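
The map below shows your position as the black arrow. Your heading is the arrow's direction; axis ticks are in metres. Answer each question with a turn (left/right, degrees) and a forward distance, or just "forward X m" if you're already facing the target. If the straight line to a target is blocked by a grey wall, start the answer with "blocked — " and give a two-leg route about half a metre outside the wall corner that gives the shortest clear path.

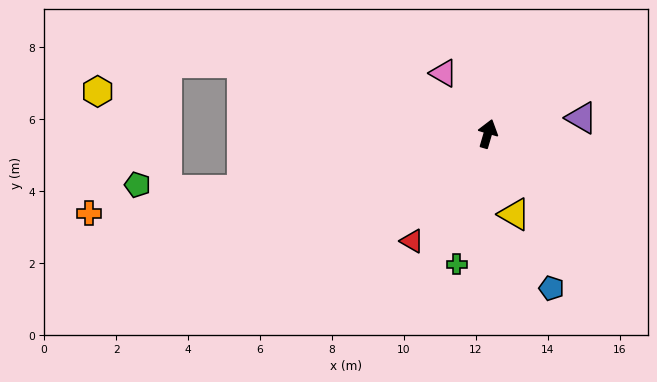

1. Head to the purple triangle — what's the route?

turn right 64°, forward 2.6 m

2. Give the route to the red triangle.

turn left 161°, forward 3.6 m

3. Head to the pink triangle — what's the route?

turn left 52°, forward 2.1 m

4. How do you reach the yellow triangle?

turn right 145°, forward 2.4 m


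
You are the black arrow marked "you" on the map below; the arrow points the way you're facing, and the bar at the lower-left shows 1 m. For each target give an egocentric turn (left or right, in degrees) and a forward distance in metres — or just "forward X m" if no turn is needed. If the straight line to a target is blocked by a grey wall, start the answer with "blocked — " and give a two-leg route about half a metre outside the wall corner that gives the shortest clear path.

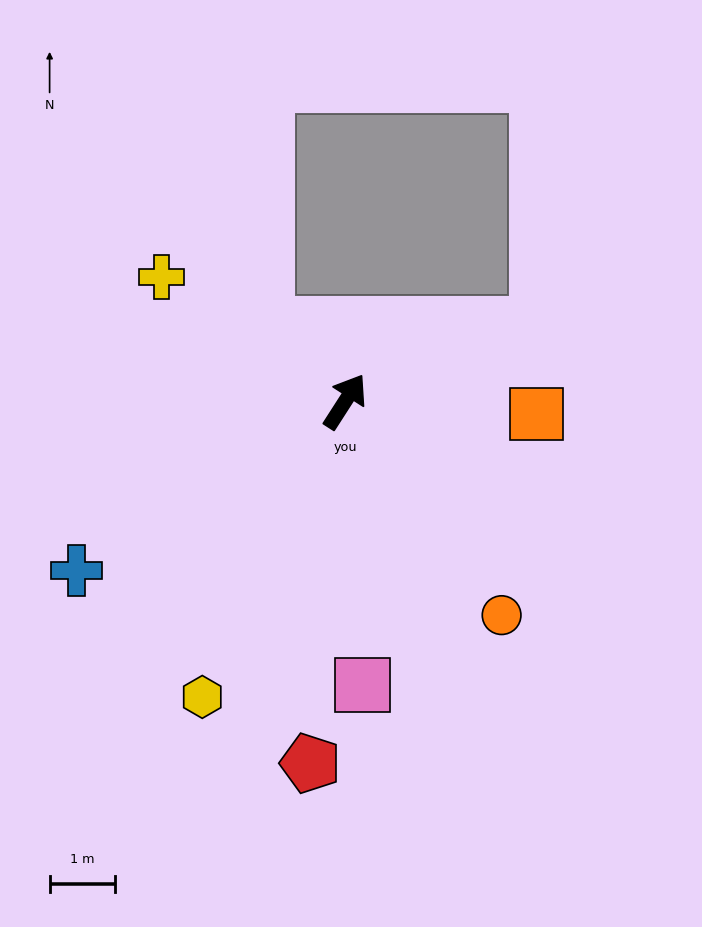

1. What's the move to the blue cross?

turn left 155°, forward 4.8 m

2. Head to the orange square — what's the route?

turn right 61°, forward 2.9 m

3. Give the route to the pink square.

turn right 144°, forward 4.3 m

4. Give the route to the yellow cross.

turn left 89°, forward 3.4 m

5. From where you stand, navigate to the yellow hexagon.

turn right 173°, forward 5.0 m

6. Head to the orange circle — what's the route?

turn right 111°, forward 4.0 m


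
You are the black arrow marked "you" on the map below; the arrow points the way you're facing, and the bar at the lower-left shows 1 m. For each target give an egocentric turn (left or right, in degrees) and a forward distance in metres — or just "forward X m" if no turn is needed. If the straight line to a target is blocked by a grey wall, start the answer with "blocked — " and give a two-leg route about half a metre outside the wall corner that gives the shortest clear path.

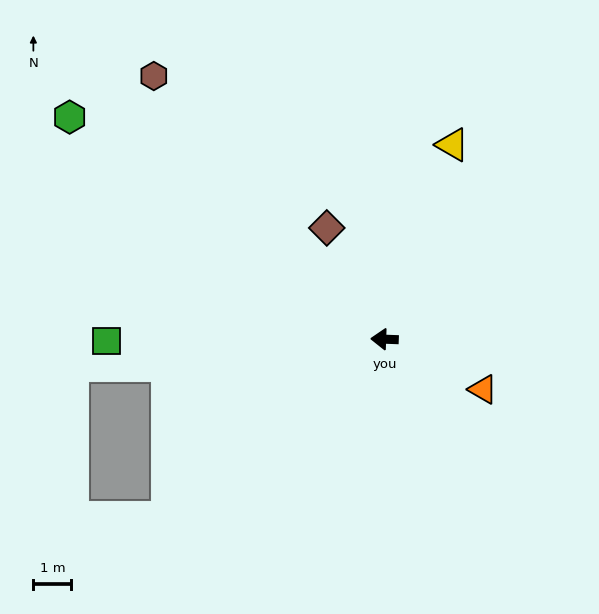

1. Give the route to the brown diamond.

turn right 60°, forward 3.3 m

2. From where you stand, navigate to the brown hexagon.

turn right 47°, forward 9.2 m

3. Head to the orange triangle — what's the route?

turn left 155°, forward 2.9 m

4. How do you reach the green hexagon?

turn right 33°, forward 10.2 m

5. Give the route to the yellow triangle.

turn right 107°, forward 5.4 m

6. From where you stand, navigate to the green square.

turn left 2°, forward 7.3 m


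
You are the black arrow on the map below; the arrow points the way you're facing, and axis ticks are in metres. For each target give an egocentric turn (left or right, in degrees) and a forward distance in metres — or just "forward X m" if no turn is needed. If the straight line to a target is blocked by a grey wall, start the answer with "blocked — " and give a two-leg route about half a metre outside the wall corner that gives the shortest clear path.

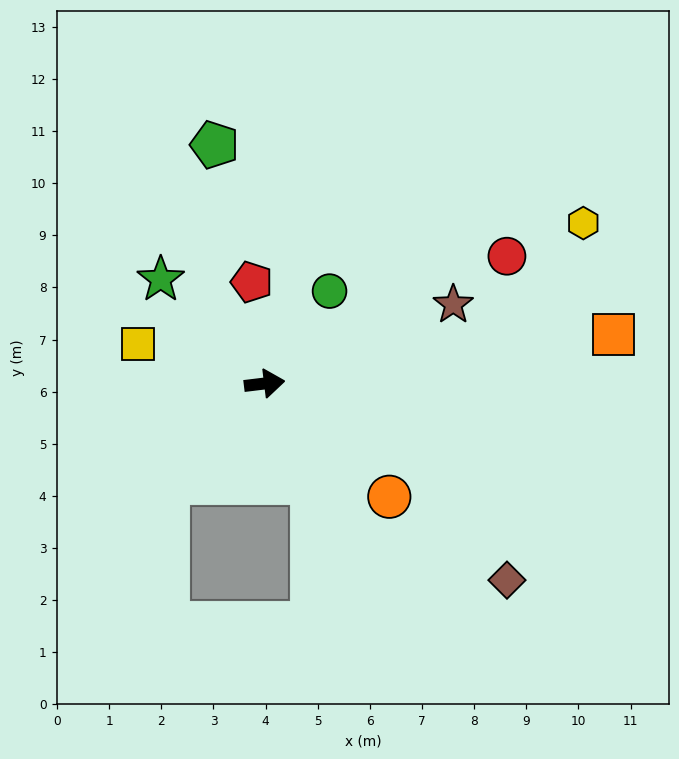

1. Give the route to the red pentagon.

turn left 90°, forward 2.0 m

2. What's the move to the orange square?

forward 6.8 m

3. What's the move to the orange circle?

turn right 49°, forward 3.2 m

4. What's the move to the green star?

turn left 128°, forward 2.8 m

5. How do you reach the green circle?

turn left 48°, forward 2.2 m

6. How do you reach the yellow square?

turn left 156°, forward 2.5 m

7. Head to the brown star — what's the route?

turn left 16°, forward 3.9 m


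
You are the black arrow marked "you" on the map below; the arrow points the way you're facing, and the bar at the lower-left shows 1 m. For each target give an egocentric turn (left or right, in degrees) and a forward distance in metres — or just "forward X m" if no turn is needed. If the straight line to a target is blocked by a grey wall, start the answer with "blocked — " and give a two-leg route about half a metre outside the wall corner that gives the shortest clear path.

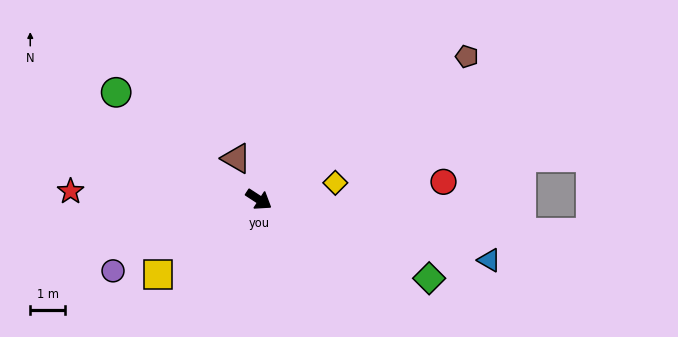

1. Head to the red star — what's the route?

turn right 149°, forward 5.4 m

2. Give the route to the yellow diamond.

turn left 45°, forward 2.2 m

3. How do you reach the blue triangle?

turn left 18°, forward 6.8 m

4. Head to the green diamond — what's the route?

turn left 8°, forward 5.4 m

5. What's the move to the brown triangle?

turn left 152°, forward 1.3 m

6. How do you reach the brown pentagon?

turn left 68°, forward 7.2 m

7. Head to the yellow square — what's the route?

turn right 110°, forward 3.6 m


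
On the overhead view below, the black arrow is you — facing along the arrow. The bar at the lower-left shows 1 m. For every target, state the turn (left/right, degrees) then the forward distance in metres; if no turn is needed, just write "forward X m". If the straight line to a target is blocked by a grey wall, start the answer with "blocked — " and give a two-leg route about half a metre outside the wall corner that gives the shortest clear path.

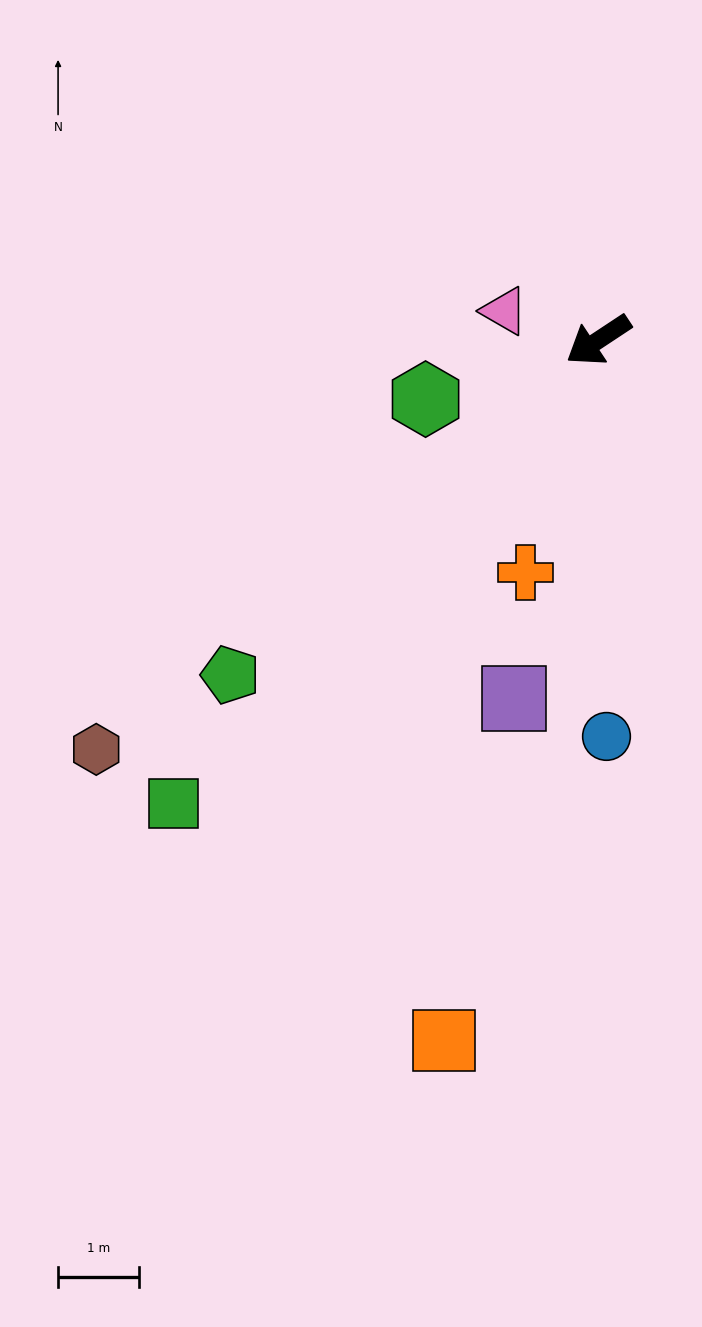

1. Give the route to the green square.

turn left 14°, forward 7.8 m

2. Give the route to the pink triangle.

turn right 51°, forward 1.2 m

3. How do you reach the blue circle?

turn left 58°, forward 4.9 m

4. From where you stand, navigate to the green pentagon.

turn left 9°, forward 6.2 m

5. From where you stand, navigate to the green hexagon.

turn right 15°, forward 2.3 m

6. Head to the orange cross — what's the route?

turn left 39°, forward 3.0 m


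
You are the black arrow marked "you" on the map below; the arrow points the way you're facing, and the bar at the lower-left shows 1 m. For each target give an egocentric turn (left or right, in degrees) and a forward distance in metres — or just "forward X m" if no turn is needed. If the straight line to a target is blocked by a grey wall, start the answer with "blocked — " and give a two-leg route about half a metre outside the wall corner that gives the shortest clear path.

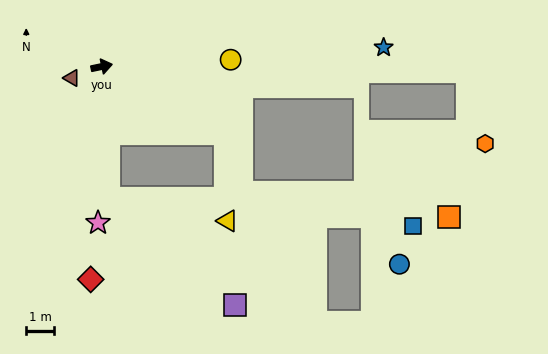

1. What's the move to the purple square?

blocked — turn right 99°, forward 4.7 m, then turn left 47°, forward 5.9 m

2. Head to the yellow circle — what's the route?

turn right 9°, forward 4.6 m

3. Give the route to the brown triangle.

turn right 171°, forward 1.1 m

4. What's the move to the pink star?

turn right 103°, forward 5.6 m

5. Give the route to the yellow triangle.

blocked — turn right 40°, forward 5.0 m, then turn right 60°, forward 3.1 m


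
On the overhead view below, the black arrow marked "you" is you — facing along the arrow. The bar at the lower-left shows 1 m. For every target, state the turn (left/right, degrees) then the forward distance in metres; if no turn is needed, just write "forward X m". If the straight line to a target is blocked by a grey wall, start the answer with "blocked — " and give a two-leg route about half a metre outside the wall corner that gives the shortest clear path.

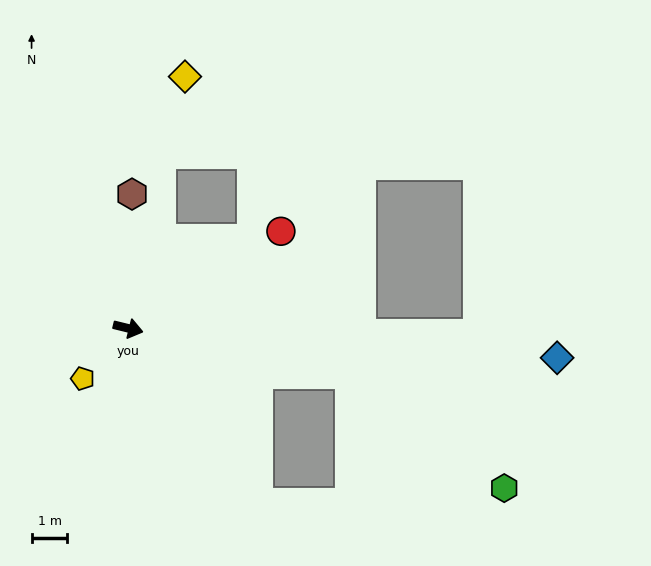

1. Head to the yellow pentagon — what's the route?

turn right 118°, forward 1.9 m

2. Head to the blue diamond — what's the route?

turn left 10°, forward 12.0 m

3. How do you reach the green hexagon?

blocked — turn left 2°, forward 6.3 m, then turn right 25°, forward 5.3 m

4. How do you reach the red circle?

turn left 46°, forward 5.0 m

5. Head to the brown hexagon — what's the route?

turn left 102°, forward 3.7 m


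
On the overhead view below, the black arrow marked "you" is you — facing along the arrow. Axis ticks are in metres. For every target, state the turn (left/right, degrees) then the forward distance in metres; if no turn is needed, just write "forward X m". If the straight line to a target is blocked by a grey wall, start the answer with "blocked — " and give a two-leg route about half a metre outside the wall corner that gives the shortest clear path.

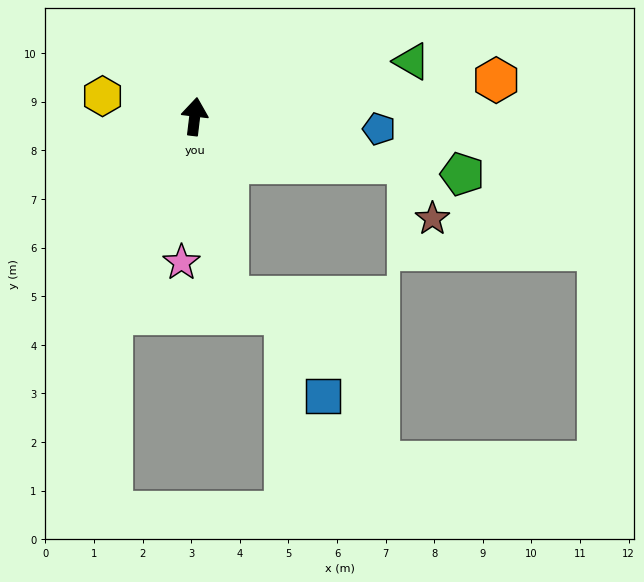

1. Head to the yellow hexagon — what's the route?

turn left 84°, forward 1.9 m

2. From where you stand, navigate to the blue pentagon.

turn right 87°, forward 3.8 m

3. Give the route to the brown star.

blocked — turn right 96°, forward 4.5 m, then turn right 53°, forward 1.2 m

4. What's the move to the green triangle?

turn right 69°, forward 4.6 m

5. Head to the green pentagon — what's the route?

turn right 95°, forward 5.6 m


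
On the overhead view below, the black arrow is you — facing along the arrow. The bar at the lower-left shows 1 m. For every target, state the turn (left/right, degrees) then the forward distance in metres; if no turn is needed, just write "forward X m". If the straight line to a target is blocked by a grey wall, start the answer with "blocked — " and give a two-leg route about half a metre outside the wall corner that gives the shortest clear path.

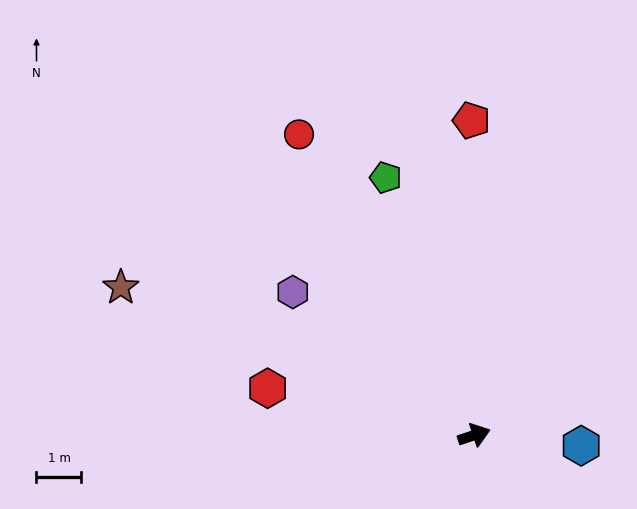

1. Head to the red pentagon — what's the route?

turn left 72°, forward 7.0 m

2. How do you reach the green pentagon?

turn left 91°, forward 6.1 m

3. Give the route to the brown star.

turn left 139°, forward 8.5 m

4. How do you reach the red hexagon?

turn left 149°, forward 4.7 m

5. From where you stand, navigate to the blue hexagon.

turn right 24°, forward 2.4 m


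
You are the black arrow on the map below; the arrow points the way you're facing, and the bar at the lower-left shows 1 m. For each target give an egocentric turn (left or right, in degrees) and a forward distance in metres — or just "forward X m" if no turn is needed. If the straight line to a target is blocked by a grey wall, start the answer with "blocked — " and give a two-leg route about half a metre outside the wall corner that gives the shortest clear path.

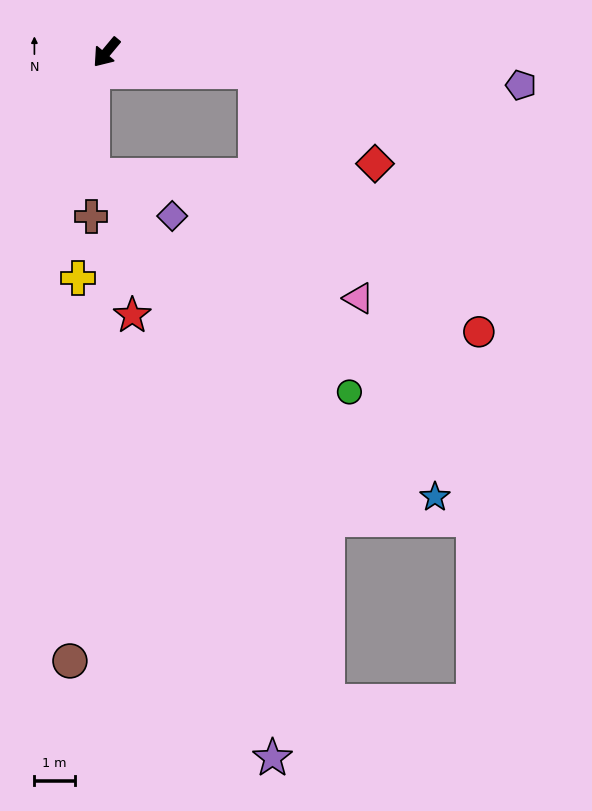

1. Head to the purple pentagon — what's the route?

turn left 125°, forward 10.3 m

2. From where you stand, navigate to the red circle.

blocked — turn left 122°, forward 3.7 m, then turn right 41°, forward 8.5 m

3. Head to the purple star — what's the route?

blocked — turn left 122°, forward 3.7 m, then turn right 81°, forward 17.0 m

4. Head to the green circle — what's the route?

blocked — turn left 122°, forward 3.7 m, then turn right 66°, forward 8.3 m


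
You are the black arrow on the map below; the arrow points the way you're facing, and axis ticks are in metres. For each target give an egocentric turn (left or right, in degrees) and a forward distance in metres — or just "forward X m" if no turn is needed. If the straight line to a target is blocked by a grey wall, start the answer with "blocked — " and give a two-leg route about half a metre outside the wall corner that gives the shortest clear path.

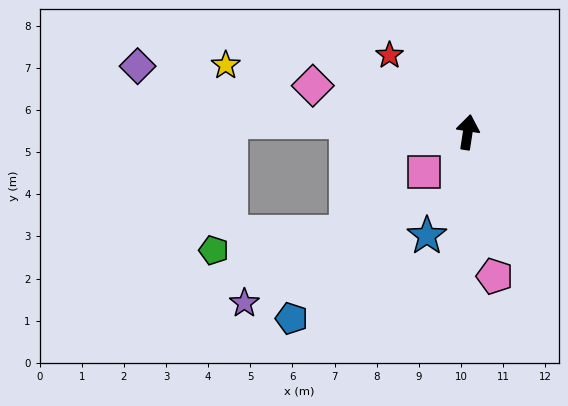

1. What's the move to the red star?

turn left 54°, forward 2.6 m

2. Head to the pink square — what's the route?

turn left 141°, forward 1.4 m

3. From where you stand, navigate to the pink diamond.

turn left 82°, forward 3.8 m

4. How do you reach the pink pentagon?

turn right 161°, forward 3.5 m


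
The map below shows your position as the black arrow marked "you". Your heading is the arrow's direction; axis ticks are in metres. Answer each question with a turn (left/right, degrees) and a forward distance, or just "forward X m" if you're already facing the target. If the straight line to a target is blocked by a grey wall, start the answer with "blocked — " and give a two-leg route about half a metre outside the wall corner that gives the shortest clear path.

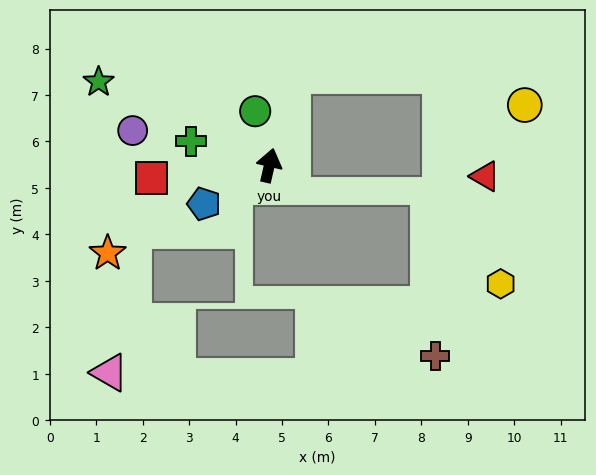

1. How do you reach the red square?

turn left 109°, forward 2.6 m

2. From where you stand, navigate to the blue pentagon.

turn left 133°, forward 1.6 m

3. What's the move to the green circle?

turn left 28°, forward 1.2 m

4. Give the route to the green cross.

turn left 86°, forward 1.8 m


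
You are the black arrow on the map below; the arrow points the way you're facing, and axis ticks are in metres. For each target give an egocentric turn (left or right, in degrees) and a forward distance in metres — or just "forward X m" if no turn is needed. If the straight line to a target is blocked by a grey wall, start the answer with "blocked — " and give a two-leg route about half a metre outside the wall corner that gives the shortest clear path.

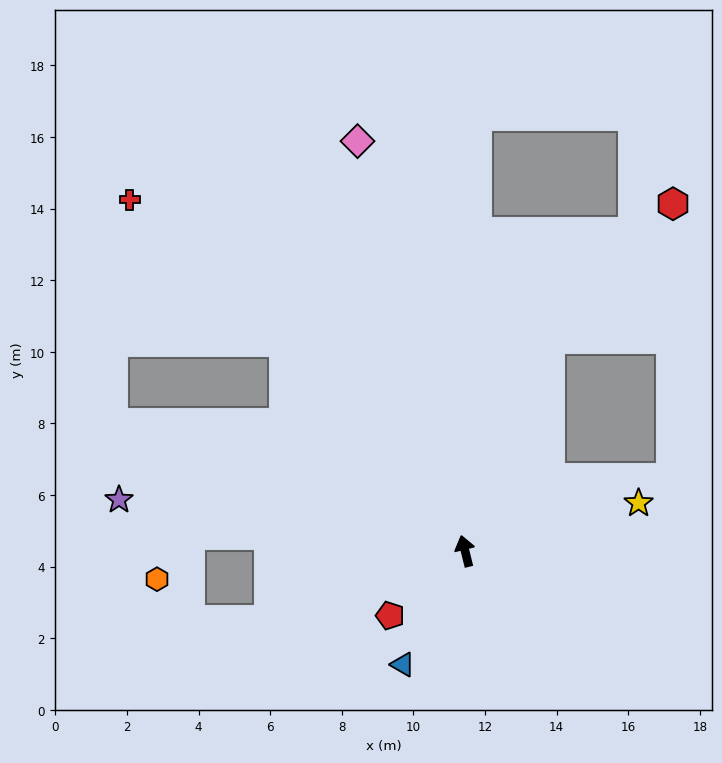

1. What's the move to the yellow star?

turn right 88°, forward 5.0 m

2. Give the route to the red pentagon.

turn left 117°, forward 2.8 m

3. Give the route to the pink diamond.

forward 11.8 m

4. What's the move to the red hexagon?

blocked — turn right 36°, forward 6.4 m, then turn right 20°, forward 5.1 m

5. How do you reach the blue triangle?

turn left 137°, forward 3.6 m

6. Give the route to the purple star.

turn left 68°, forward 9.8 m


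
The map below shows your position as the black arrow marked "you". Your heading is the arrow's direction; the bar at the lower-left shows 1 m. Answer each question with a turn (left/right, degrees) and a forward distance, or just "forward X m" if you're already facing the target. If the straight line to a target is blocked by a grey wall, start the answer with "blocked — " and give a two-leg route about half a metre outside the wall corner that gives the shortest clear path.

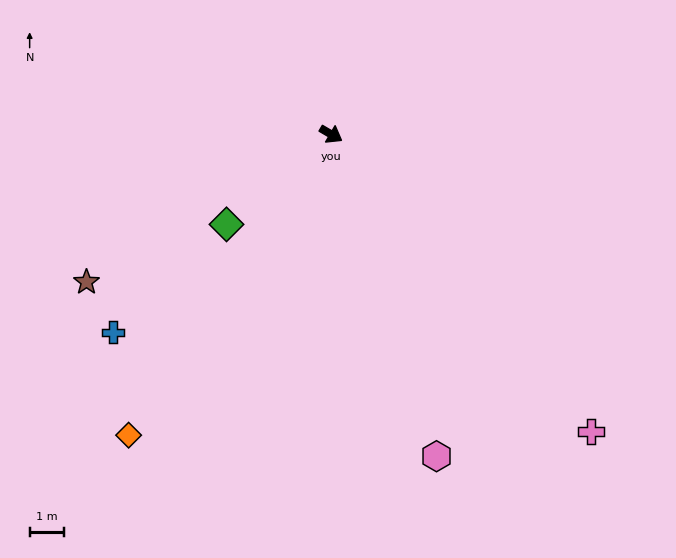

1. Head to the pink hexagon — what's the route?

turn right 42°, forward 9.8 m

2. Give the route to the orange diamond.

turn right 94°, forward 10.5 m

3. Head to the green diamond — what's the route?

turn right 109°, forward 4.0 m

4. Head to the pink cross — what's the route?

turn right 18°, forward 11.5 m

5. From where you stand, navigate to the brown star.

turn right 119°, forward 8.3 m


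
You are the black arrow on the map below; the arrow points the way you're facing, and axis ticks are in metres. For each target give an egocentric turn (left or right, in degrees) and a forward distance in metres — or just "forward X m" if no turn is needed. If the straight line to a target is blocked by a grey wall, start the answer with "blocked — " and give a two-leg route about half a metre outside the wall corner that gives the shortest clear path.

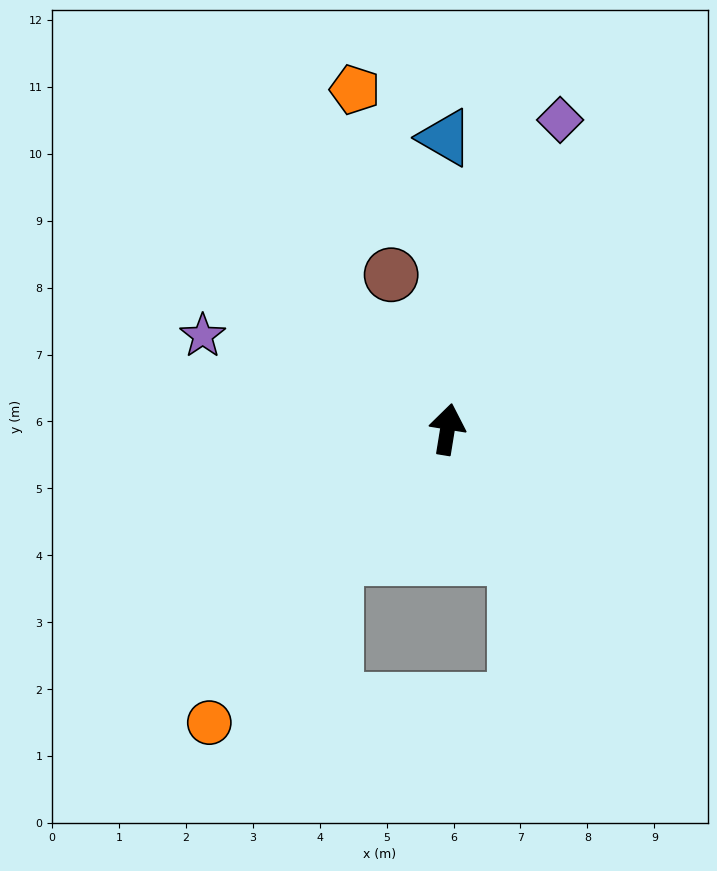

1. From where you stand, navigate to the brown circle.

turn left 29°, forward 2.5 m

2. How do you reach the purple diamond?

turn right 11°, forward 4.9 m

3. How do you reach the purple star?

turn left 78°, forward 3.9 m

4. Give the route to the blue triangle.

turn left 10°, forward 4.4 m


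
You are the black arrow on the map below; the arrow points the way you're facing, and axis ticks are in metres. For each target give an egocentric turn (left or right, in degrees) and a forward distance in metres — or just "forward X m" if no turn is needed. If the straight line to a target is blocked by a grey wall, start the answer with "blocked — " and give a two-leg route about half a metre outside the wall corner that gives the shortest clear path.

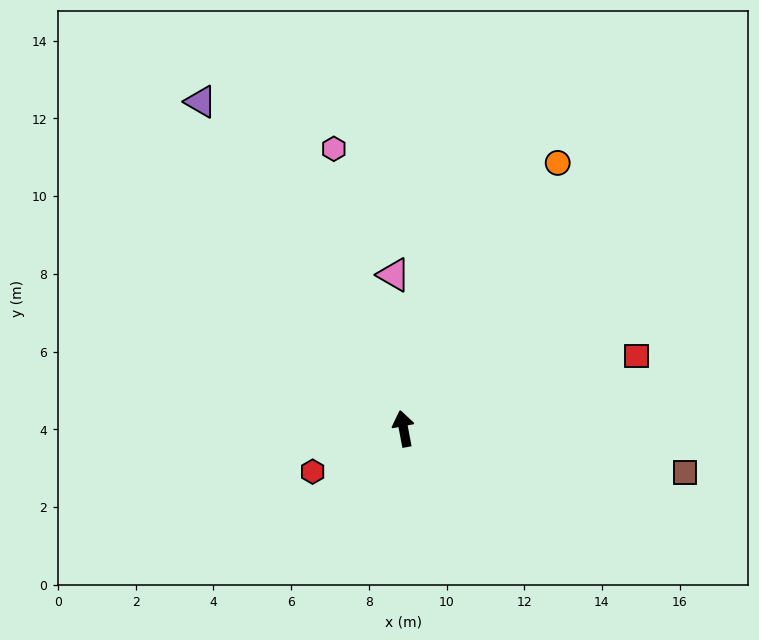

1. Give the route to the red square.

turn right 83°, forward 6.3 m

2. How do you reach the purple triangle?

turn left 21°, forward 9.9 m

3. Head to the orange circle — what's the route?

turn right 41°, forward 7.9 m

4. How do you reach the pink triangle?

turn right 7°, forward 4.0 m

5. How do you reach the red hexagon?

turn left 105°, forward 2.6 m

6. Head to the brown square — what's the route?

turn right 110°, forward 7.3 m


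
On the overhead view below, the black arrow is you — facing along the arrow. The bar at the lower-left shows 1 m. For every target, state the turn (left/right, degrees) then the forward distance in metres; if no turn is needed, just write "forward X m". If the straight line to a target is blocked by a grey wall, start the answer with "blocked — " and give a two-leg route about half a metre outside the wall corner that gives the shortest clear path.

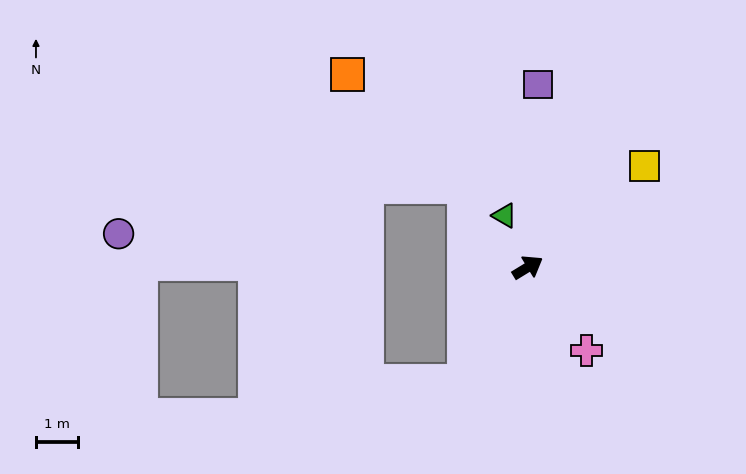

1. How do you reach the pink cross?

turn right 86°, forward 2.4 m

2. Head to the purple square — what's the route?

turn left 55°, forward 4.4 m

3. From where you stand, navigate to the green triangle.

turn left 83°, forward 1.4 m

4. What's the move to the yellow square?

turn left 10°, forward 3.7 m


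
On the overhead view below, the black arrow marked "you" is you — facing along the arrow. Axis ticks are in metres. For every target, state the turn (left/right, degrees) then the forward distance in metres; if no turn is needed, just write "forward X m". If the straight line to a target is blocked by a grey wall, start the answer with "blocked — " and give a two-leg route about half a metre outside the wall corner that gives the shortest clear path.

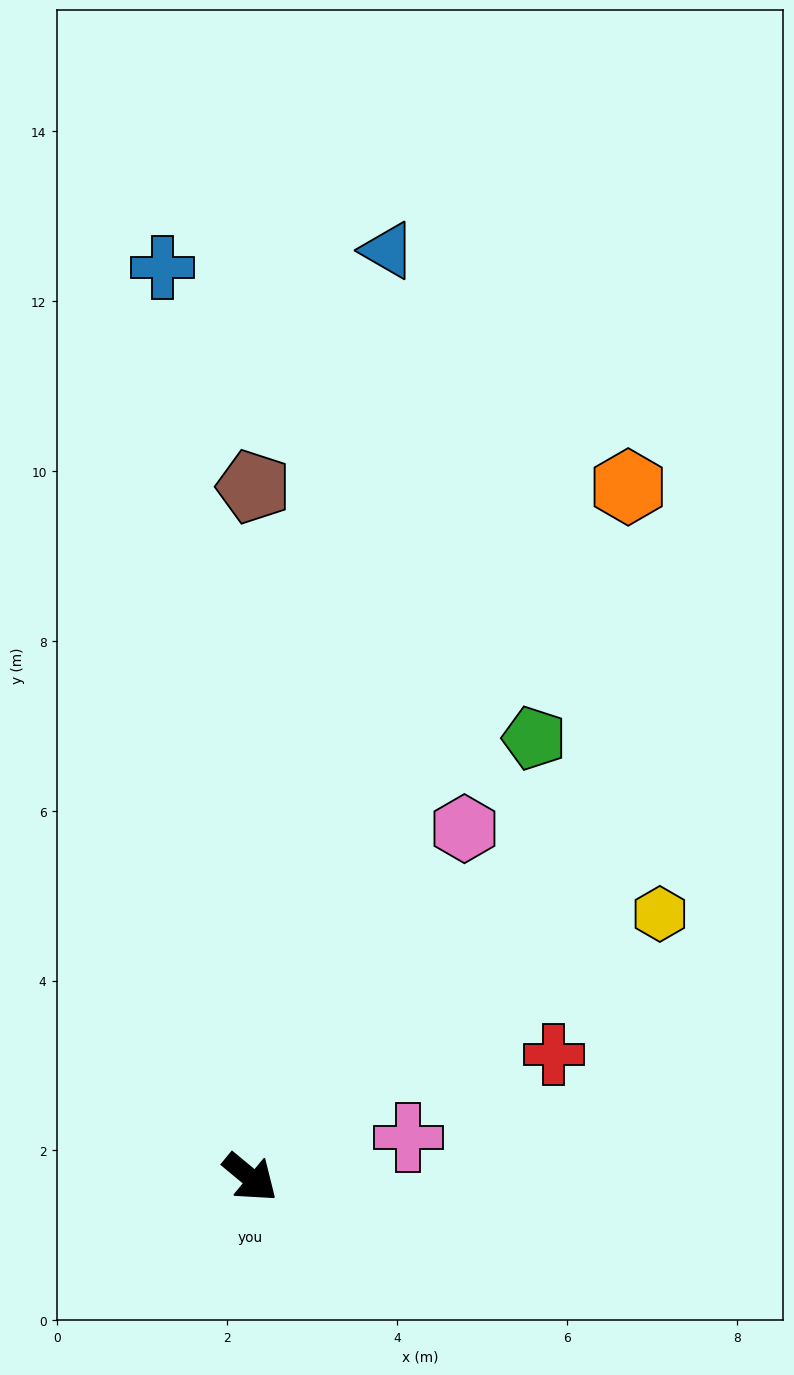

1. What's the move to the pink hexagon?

turn left 98°, forward 4.8 m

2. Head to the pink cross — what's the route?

turn left 54°, forward 1.9 m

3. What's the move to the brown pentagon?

turn left 129°, forward 8.1 m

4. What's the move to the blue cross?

turn left 135°, forward 10.8 m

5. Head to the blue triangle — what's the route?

turn left 121°, forward 11.0 m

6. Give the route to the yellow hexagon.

turn left 72°, forward 5.7 m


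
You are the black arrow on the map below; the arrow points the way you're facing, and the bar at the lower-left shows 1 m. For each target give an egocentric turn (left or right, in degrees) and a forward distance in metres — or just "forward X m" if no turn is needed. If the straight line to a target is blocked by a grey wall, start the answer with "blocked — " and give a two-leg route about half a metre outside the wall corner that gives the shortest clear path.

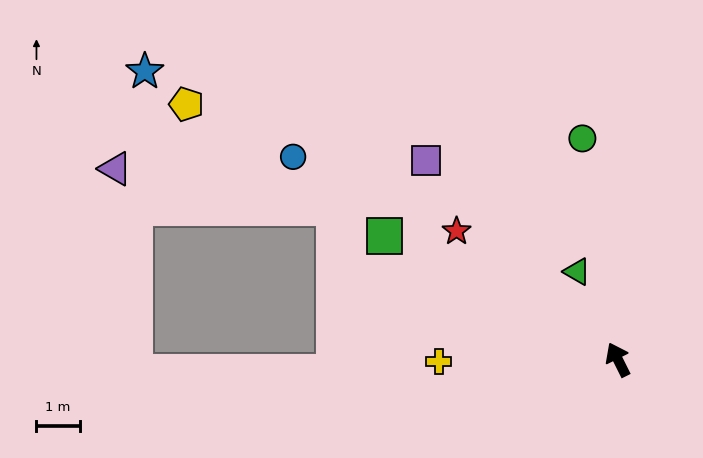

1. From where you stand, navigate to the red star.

turn left 25°, forward 4.8 m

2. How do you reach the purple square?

turn left 17°, forward 6.4 m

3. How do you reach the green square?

turn left 36°, forward 6.1 m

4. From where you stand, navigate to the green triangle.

forward 2.2 m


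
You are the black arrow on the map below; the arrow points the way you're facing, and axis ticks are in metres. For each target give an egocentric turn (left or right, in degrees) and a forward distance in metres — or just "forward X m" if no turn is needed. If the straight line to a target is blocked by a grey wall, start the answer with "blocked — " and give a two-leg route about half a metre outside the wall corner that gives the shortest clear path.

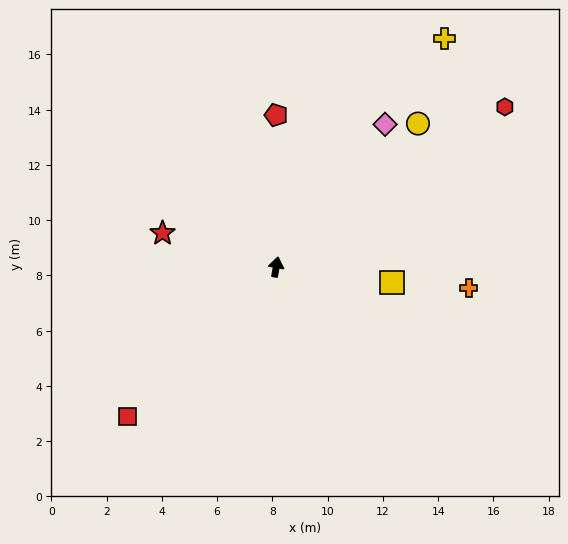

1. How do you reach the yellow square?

turn right 88°, forward 4.2 m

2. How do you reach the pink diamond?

turn right 27°, forward 6.5 m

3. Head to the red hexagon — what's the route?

turn right 45°, forward 10.1 m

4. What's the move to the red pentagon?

turn left 10°, forward 5.5 m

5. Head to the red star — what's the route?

turn left 83°, forward 4.3 m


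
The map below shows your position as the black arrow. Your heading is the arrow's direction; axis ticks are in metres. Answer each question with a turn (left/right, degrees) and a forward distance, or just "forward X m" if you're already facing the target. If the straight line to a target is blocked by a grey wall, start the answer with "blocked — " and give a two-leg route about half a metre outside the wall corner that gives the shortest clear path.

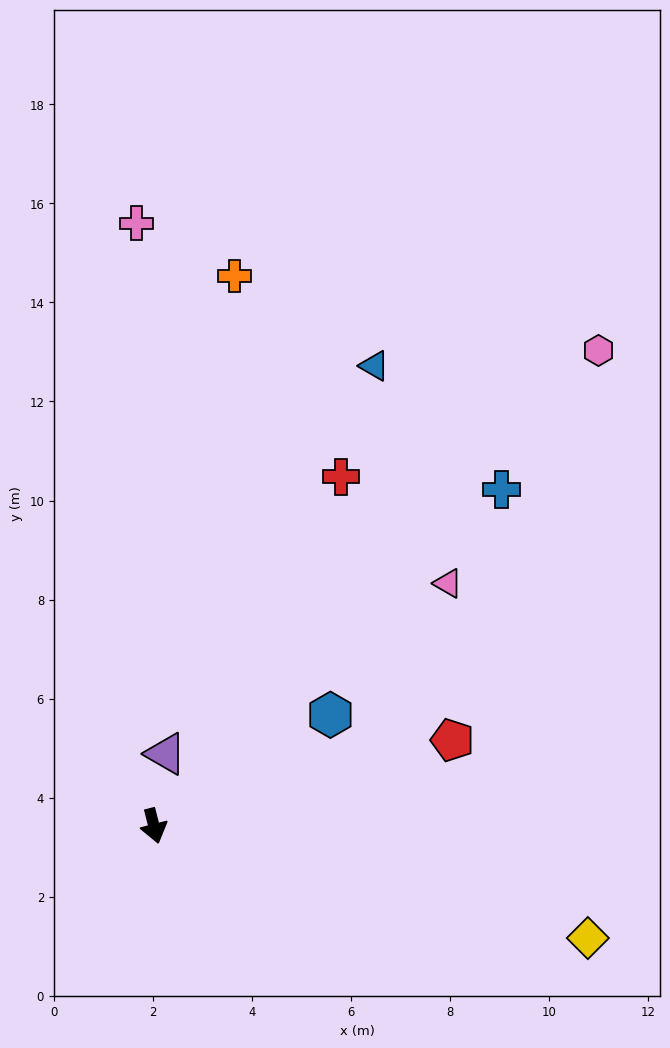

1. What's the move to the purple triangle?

turn left 157°, forward 1.5 m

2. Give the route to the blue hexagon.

turn left 108°, forward 4.2 m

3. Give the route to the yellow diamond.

turn left 61°, forward 9.1 m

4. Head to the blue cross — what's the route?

turn left 120°, forward 9.8 m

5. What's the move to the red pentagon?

turn left 92°, forward 6.3 m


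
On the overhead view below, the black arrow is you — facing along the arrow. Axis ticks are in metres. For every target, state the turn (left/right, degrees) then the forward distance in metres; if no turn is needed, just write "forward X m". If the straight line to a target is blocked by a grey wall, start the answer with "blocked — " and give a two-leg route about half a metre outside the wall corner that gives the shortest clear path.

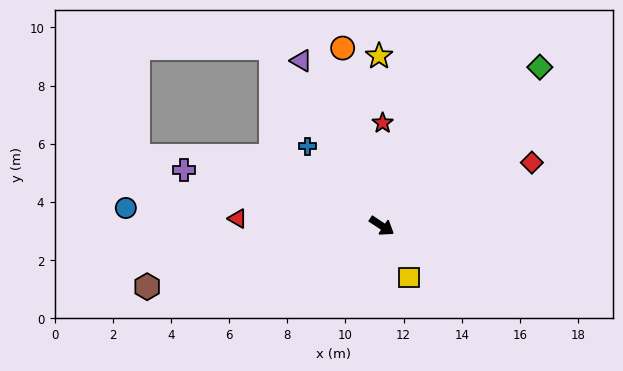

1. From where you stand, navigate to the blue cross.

turn left 166°, forward 3.7 m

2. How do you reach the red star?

turn left 123°, forward 3.5 m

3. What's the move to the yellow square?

turn right 29°, forward 2.0 m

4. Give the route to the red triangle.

turn right 149°, forward 5.0 m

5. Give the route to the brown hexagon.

turn right 132°, forward 8.3 m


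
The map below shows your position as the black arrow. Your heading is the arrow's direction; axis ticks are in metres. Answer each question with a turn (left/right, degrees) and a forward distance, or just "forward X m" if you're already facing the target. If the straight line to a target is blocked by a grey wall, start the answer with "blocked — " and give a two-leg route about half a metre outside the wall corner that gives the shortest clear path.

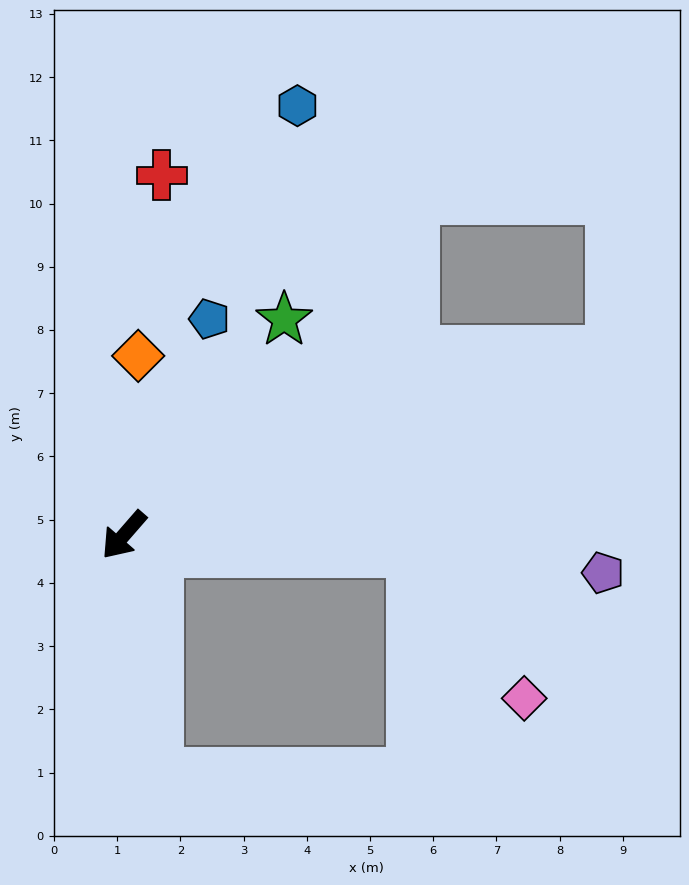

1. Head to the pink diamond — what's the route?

blocked — turn left 128°, forward 4.6 m, then turn right 50°, forward 2.9 m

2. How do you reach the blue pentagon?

turn right 161°, forward 3.7 m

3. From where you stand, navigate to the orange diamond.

turn right 144°, forward 2.8 m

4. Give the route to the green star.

turn right 176°, forward 4.2 m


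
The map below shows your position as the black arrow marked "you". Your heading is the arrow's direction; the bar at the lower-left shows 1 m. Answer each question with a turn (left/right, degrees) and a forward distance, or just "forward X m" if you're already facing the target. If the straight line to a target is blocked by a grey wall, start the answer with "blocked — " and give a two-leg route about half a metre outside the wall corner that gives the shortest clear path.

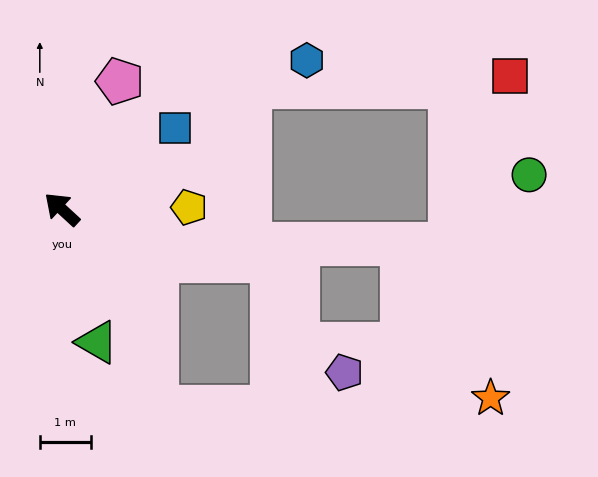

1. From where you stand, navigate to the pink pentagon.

turn right 72°, forward 2.7 m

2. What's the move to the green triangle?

turn left 148°, forward 2.7 m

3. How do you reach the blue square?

turn right 102°, forward 2.7 m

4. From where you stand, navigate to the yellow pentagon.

turn right 137°, forward 2.5 m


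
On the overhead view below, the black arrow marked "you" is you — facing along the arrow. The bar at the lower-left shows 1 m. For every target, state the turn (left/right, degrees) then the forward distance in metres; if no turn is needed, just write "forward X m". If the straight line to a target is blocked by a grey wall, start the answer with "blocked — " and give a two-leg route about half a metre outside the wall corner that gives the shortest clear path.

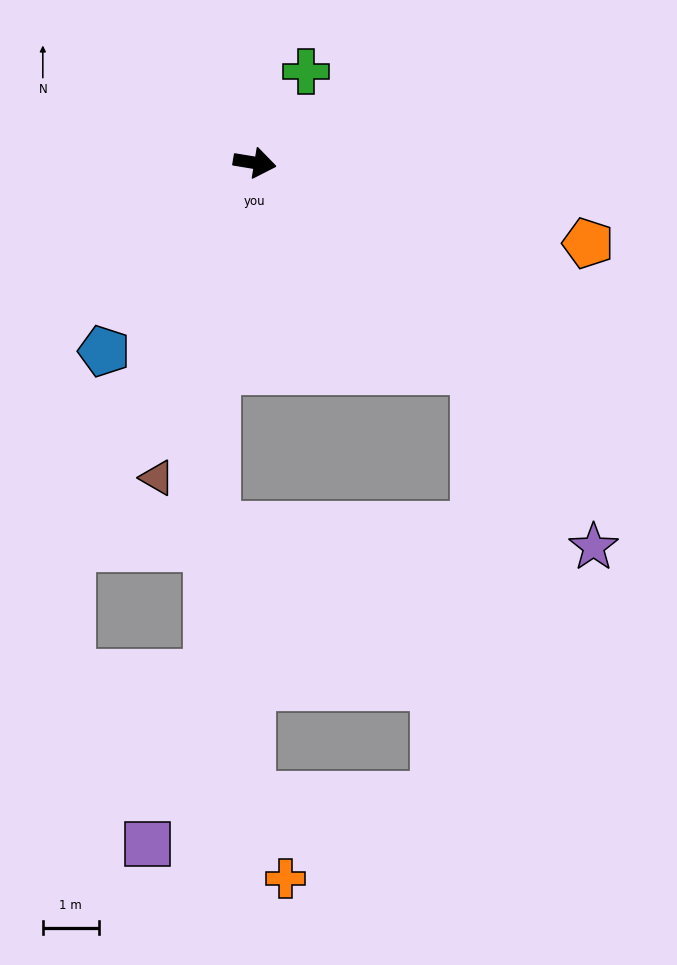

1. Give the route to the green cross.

turn left 70°, forward 1.9 m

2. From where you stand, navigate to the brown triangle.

turn right 98°, forward 5.9 m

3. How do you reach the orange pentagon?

turn right 4°, forward 6.2 m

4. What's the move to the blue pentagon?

turn right 119°, forward 4.3 m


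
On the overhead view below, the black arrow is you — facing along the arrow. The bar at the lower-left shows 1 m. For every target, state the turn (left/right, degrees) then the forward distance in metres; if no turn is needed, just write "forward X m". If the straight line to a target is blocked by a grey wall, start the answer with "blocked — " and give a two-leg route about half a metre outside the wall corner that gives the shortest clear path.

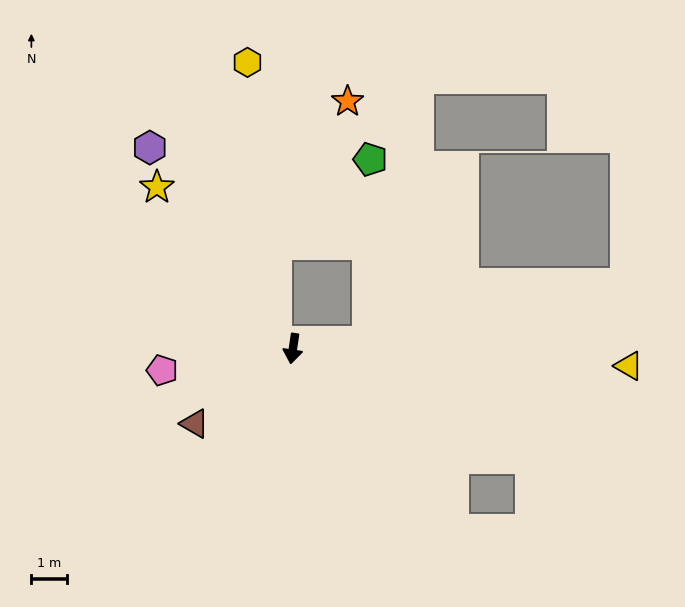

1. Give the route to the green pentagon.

blocked — turn left 105°, forward 2.1 m, then turn left 82°, forward 5.1 m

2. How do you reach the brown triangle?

turn right 44°, forward 3.5 m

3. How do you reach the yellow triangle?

turn left 95°, forward 9.5 m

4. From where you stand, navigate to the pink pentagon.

turn right 72°, forward 3.7 m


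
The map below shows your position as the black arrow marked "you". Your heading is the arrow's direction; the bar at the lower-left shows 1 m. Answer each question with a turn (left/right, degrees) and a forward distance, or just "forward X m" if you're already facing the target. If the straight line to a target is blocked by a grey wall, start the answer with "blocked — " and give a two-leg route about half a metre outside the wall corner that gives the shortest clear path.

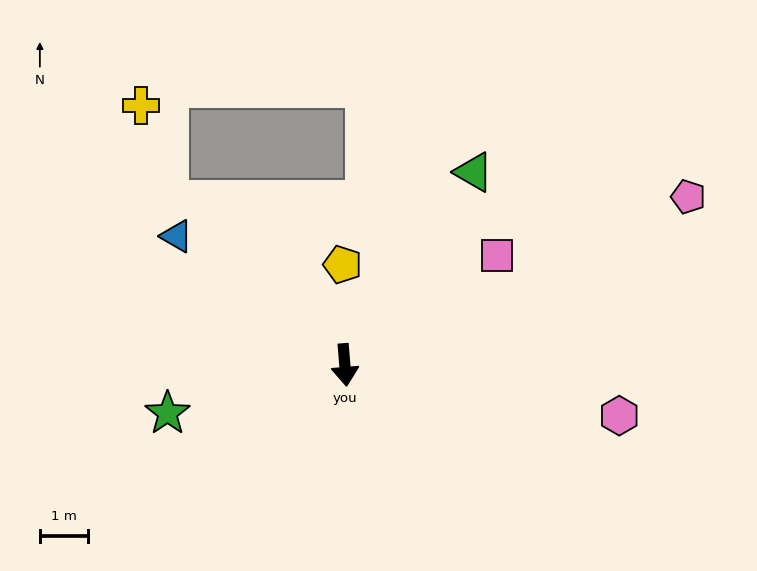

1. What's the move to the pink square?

turn left 121°, forward 3.9 m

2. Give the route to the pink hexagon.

turn left 75°, forward 5.7 m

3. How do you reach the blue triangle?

turn right 132°, forward 4.4 m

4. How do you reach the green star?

turn right 79°, forward 3.8 m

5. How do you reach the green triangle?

turn left 142°, forward 4.8 m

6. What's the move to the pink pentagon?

turn left 111°, forward 7.9 m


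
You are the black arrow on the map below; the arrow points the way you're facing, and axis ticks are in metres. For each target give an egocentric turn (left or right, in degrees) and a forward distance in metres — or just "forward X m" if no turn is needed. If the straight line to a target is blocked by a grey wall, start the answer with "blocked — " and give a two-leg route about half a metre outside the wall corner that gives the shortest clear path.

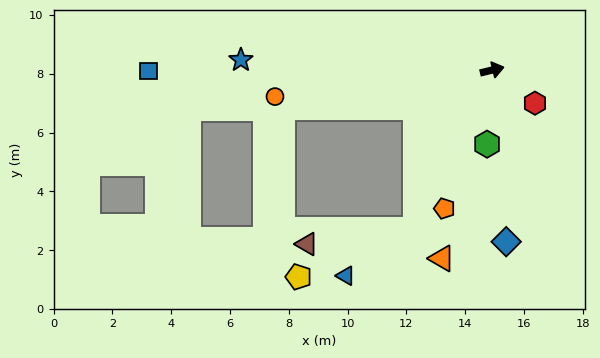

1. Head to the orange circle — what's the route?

turn left 173°, forward 7.4 m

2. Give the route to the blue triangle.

blocked — turn right 130°, forward 6.0 m, then turn right 29°, forward 2.8 m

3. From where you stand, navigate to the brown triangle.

blocked — turn right 130°, forward 6.0 m, then turn right 56°, forward 3.7 m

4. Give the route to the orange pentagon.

turn right 123°, forward 5.0 m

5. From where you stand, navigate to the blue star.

turn left 164°, forward 8.6 m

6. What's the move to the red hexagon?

turn right 51°, forward 1.8 m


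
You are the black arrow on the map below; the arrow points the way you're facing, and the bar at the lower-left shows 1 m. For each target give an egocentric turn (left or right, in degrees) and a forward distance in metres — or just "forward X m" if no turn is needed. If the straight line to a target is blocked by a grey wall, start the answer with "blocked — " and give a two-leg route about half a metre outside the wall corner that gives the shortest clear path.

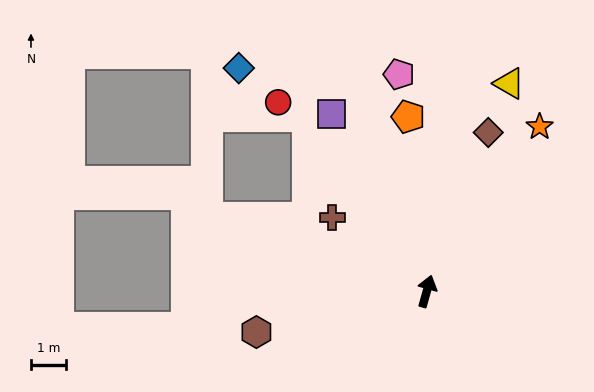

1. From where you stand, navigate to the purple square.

turn left 44°, forward 5.7 m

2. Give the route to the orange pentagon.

turn left 22°, forward 4.9 m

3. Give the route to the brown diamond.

turn right 5°, forward 4.8 m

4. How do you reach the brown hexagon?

turn left 119°, forward 4.9 m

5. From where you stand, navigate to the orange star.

turn right 19°, forward 5.6 m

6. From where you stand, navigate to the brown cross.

turn left 68°, forward 3.4 m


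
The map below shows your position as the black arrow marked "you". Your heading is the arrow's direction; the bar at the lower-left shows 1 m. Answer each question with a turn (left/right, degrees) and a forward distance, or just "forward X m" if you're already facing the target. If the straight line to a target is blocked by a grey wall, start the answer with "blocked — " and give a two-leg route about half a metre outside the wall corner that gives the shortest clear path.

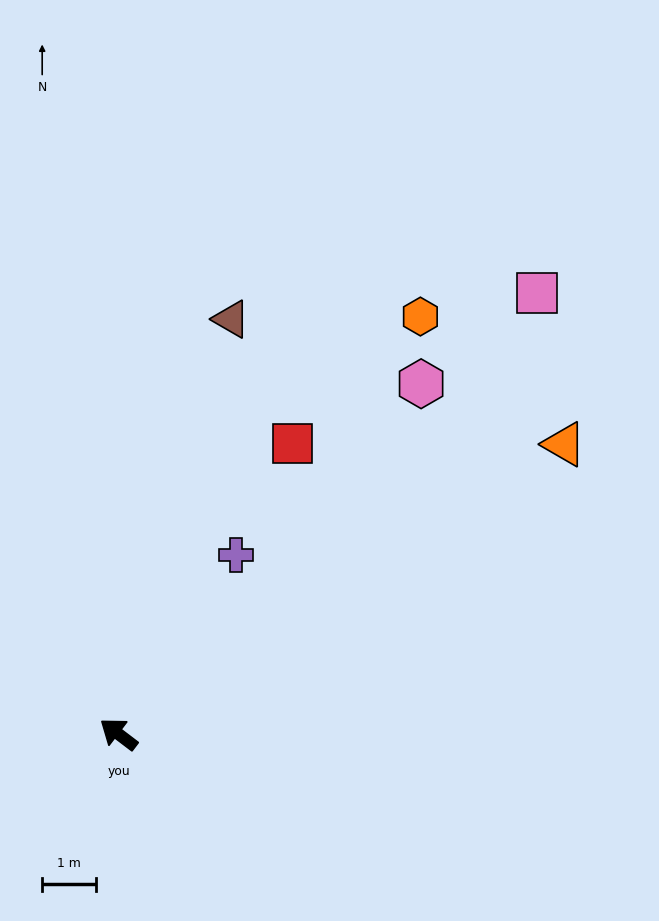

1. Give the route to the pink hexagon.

turn right 94°, forward 8.6 m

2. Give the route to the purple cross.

turn right 86°, forward 4.0 m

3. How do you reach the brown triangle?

turn right 68°, forward 8.0 m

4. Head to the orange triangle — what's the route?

turn right 110°, forward 9.9 m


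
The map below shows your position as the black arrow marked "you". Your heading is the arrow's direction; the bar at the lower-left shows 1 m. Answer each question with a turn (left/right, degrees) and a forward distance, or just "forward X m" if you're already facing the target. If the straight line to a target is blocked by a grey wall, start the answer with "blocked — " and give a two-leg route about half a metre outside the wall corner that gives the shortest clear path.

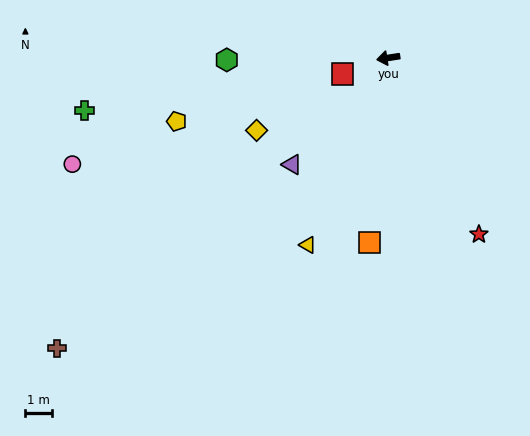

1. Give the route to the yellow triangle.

turn left 58°, forward 7.7 m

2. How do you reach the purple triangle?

turn left 39°, forward 5.4 m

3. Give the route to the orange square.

turn left 75°, forward 7.0 m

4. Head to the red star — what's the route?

turn left 108°, forward 7.5 m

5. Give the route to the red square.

turn left 11°, forward 1.8 m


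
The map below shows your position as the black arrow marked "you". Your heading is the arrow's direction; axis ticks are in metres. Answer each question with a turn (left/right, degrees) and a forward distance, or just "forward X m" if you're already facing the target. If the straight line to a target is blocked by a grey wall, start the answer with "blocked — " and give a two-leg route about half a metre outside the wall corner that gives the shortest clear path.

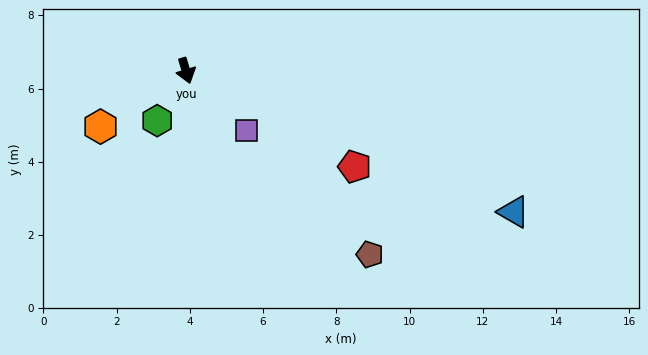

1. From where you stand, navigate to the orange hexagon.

turn right 74°, forward 2.8 m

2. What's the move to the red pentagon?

turn left 44°, forward 5.3 m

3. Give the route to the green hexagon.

turn right 47°, forward 1.6 m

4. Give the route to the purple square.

turn left 29°, forward 2.3 m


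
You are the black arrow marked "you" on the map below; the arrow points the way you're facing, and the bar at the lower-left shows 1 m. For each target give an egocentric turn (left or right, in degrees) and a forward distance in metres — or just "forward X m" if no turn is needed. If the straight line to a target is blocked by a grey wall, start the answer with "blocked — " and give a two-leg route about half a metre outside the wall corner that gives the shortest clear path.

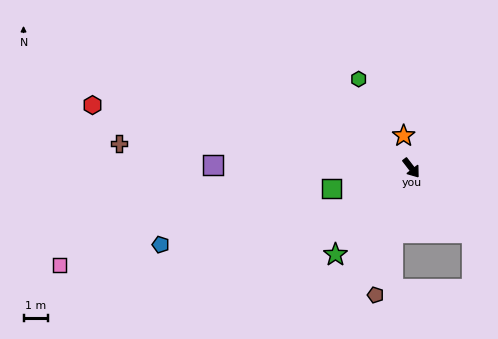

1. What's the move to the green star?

turn right 79°, forward 4.7 m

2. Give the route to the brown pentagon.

turn right 53°, forward 5.4 m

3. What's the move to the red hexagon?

turn right 139°, forward 13.3 m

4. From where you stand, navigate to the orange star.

turn left 156°, forward 1.4 m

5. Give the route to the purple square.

turn right 129°, forward 8.1 m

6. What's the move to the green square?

turn right 113°, forward 3.4 m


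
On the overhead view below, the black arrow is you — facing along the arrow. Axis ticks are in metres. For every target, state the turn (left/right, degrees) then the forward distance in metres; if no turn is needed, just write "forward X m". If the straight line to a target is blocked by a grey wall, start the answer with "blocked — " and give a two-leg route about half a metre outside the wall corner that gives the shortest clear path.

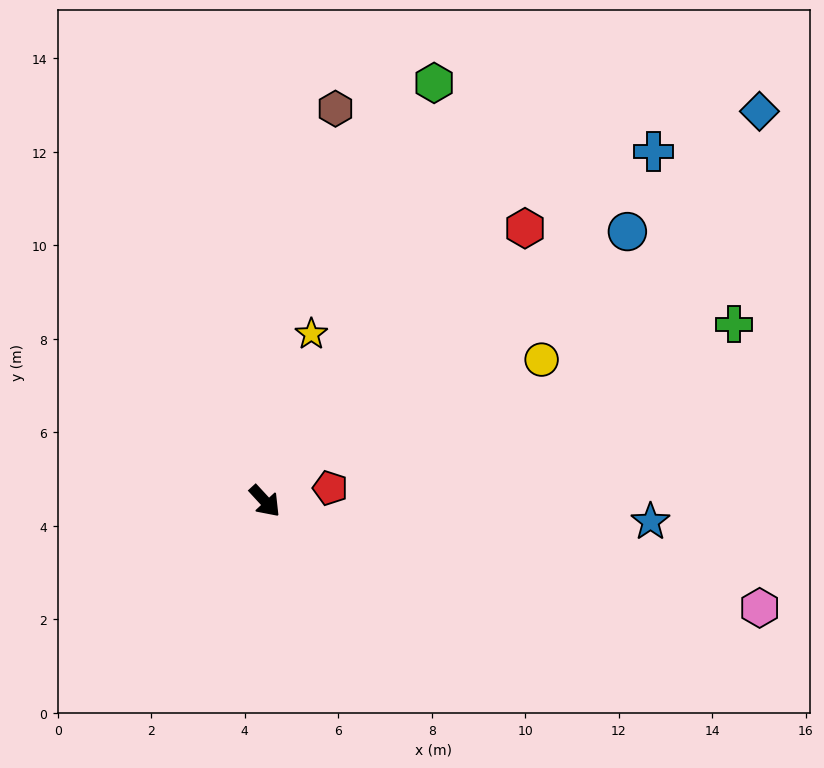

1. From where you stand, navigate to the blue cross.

turn left 89°, forward 11.2 m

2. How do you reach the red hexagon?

turn left 94°, forward 8.1 m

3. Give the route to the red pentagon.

turn left 59°, forward 1.4 m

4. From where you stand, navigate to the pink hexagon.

turn left 35°, forward 10.8 m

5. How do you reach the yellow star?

turn left 122°, forward 3.7 m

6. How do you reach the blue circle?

turn left 84°, forward 9.7 m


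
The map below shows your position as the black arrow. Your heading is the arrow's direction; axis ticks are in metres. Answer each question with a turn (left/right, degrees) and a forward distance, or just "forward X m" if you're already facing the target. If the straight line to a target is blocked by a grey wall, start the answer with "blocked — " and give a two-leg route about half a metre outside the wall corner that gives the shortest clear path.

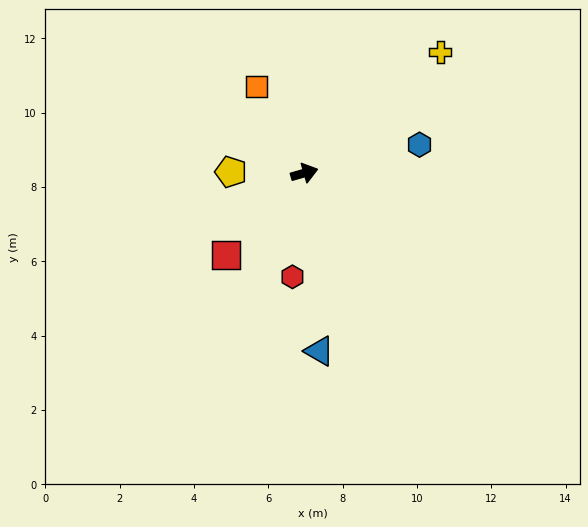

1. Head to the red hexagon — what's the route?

turn right 113°, forward 2.8 m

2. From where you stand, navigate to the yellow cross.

turn left 26°, forward 4.9 m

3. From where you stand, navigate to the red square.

turn right 150°, forward 3.0 m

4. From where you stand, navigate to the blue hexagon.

turn right 2°, forward 3.2 m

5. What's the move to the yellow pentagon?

turn left 163°, forward 2.0 m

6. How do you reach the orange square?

turn left 103°, forward 2.7 m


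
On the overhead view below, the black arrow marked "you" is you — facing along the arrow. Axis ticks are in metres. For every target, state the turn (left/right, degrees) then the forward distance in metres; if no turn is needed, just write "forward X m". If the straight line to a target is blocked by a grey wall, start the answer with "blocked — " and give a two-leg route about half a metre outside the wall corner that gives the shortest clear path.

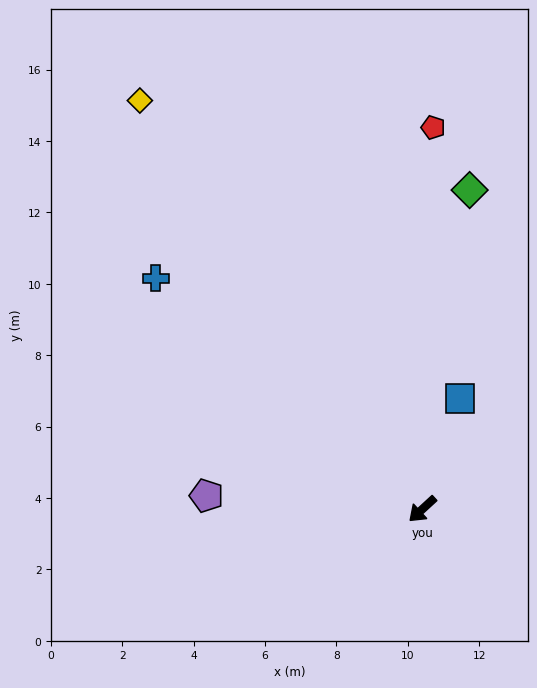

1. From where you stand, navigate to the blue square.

turn right 151°, forward 3.3 m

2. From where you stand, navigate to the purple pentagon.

turn right 46°, forward 6.1 m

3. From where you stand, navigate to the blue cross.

turn right 83°, forward 9.9 m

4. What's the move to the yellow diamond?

turn right 98°, forward 13.9 m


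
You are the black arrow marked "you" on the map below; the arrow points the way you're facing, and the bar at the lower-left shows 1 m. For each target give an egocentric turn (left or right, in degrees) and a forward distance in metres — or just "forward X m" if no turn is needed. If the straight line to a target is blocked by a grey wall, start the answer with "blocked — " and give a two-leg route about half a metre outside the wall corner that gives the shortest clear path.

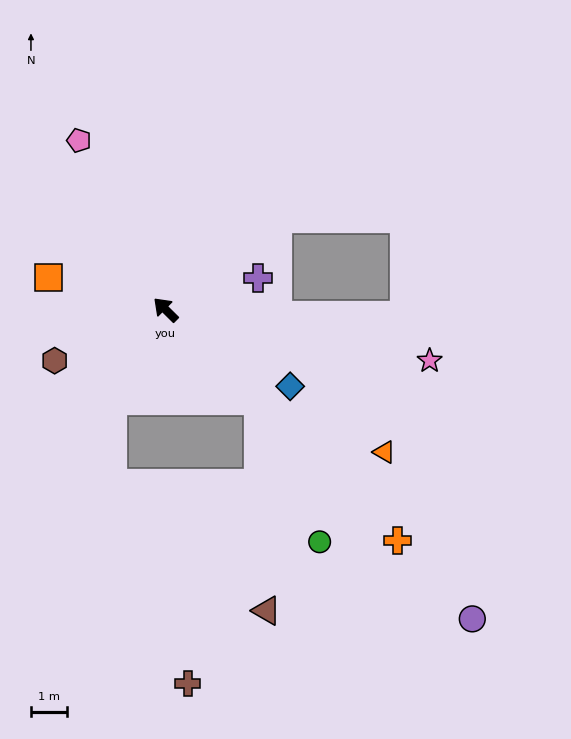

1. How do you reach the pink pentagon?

turn right 18°, forward 5.2 m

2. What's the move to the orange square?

turn left 29°, forward 3.3 m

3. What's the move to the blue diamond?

turn right 167°, forward 4.0 m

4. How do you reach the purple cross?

turn right 116°, forward 2.7 m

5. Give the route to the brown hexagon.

turn left 69°, forward 3.4 m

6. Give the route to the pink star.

turn right 146°, forward 7.4 m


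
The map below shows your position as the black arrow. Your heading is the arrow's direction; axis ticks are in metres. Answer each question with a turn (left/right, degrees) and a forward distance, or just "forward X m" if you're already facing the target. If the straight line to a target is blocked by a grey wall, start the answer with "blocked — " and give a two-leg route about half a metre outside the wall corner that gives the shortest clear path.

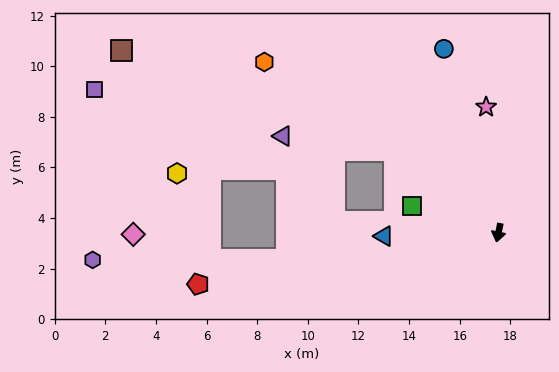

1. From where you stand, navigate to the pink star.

turn right 163°, forward 5.0 m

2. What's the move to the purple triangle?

blocked — turn right 116°, forward 5.3 m, then turn left 30°, forward 4.4 m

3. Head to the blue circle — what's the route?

turn right 152°, forward 7.6 m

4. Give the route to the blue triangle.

turn right 77°, forward 4.5 m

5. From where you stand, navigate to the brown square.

blocked — turn right 116°, forward 5.3 m, then turn left 18°, forward 11.5 m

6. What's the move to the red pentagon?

turn right 68°, forward 12.0 m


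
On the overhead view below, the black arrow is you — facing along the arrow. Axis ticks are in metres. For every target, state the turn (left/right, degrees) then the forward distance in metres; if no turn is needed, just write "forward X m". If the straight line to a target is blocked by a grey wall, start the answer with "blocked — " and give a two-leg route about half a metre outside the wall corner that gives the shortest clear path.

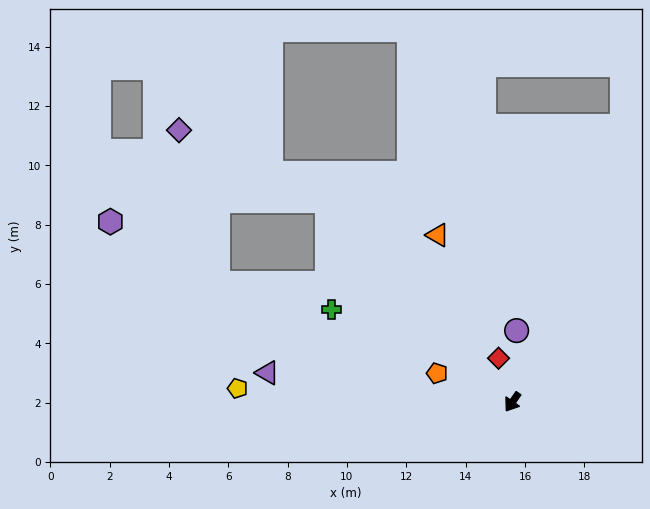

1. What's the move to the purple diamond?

blocked — turn right 103°, forward 9.2 m, then turn left 22°, forward 5.5 m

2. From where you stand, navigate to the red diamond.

turn right 128°, forward 1.5 m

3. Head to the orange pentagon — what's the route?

turn right 76°, forward 2.7 m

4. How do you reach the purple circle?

turn right 149°, forward 2.4 m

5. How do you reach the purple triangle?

turn right 62°, forward 8.3 m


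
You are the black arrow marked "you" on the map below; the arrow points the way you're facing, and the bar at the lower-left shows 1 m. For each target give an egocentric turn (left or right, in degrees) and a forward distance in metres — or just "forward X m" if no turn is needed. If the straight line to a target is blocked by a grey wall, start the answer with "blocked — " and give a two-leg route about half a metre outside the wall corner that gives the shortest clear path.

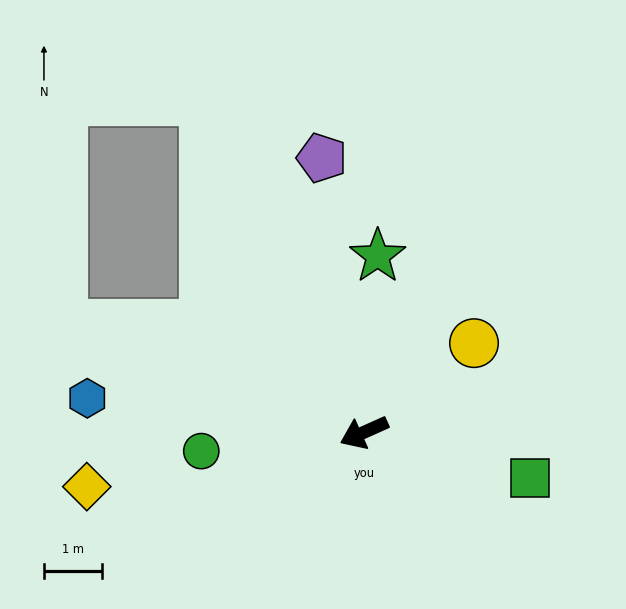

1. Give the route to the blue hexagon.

turn right 31°, forward 4.8 m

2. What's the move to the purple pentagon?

turn right 105°, forward 4.8 m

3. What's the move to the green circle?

turn right 18°, forward 2.8 m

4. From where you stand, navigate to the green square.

turn left 140°, forward 3.0 m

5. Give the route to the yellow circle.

turn right 165°, forward 2.4 m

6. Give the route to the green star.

turn right 119°, forward 3.1 m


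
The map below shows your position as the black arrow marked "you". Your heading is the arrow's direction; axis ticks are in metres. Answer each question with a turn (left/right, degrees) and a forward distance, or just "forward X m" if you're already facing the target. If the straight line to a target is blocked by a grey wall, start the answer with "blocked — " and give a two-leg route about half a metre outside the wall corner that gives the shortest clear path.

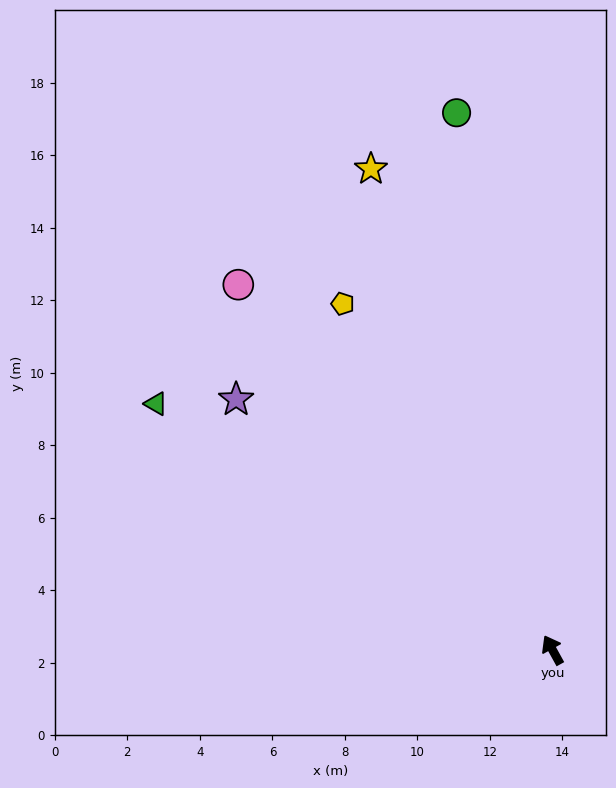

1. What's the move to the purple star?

turn left 23°, forward 11.1 m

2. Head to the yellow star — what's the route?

turn right 8°, forward 14.2 m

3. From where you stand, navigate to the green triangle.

turn left 29°, forward 12.9 m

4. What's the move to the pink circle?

turn left 12°, forward 13.3 m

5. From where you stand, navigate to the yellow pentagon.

turn left 2°, forward 11.2 m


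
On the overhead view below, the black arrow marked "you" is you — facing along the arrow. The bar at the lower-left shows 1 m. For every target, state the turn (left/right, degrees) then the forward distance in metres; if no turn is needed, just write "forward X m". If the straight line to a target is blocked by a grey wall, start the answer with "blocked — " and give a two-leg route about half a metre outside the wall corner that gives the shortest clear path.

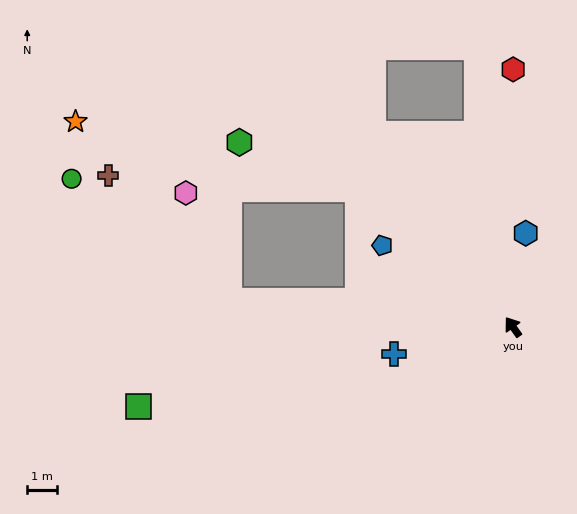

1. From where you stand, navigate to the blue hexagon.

turn right 43°, forward 3.1 m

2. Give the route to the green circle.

blocked — turn left 49°, forward 9.4 m, then turn right 32°, forward 6.6 m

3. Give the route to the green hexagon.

blocked — turn left 13°, forward 6.9 m, then turn left 20°, forward 4.2 m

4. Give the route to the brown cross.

blocked — turn left 49°, forward 9.4 m, then turn right 40°, forward 5.8 m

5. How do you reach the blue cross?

turn left 67°, forward 4.0 m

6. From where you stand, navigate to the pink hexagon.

blocked — turn left 49°, forward 9.4 m, then turn right 63°, forward 3.8 m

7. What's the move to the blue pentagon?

turn left 23°, forward 5.1 m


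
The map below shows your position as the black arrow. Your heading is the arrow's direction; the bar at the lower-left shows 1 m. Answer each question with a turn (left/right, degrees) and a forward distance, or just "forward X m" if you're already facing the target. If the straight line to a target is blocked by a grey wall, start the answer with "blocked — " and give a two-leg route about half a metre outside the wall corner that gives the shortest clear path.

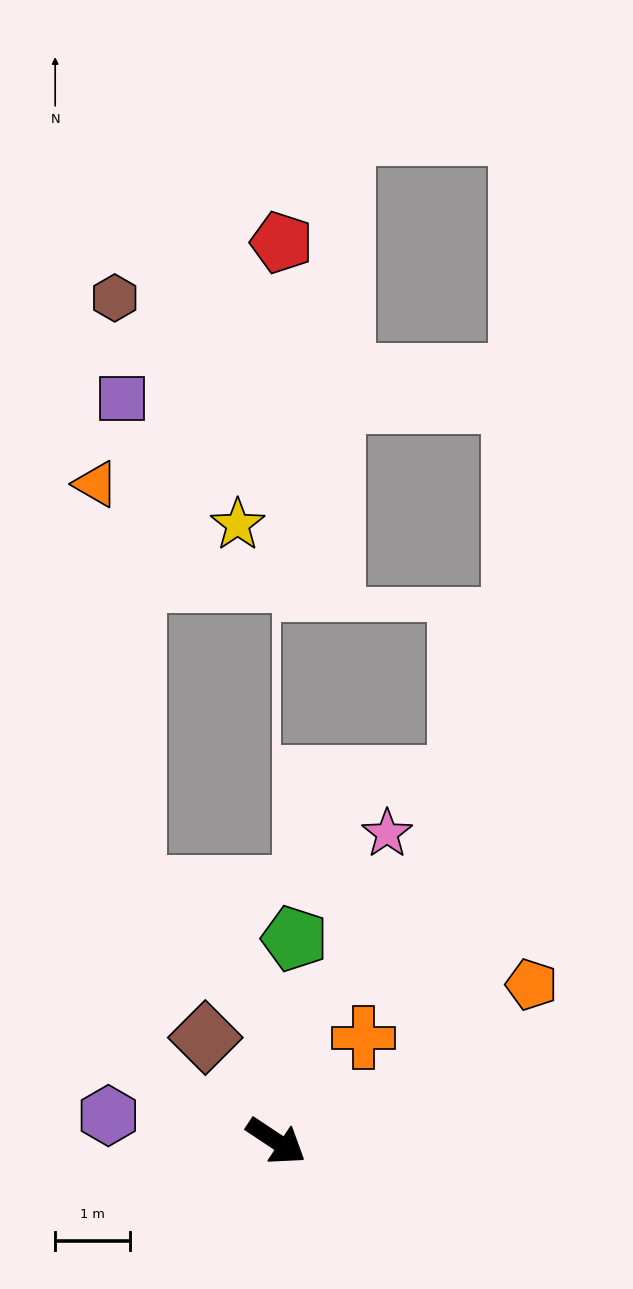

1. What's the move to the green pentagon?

turn left 118°, forward 2.7 m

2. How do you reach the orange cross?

turn left 83°, forward 1.8 m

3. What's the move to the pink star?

turn left 104°, forward 4.4 m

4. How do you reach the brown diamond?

turn left 158°, forward 1.7 m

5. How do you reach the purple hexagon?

turn right 155°, forward 2.3 m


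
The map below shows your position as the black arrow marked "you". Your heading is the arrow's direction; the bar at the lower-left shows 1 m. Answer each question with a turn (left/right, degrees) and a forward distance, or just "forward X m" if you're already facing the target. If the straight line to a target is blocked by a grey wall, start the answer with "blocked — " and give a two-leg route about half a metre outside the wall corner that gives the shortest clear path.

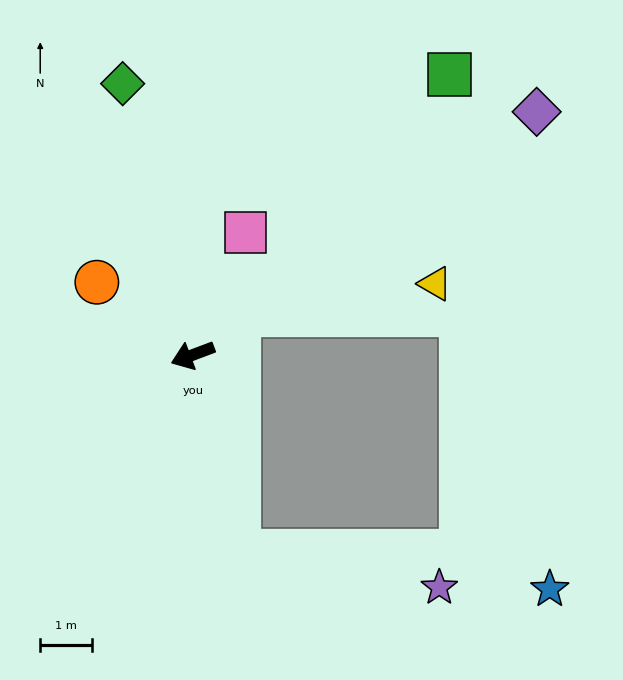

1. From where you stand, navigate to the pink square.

turn right 134°, forward 2.6 m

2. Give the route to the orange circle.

turn right 58°, forward 2.3 m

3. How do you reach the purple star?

blocked — turn left 82°, forward 3.9 m, then turn left 67°, forward 3.9 m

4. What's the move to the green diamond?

turn right 96°, forward 5.4 m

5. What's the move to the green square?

turn right 153°, forward 7.3 m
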